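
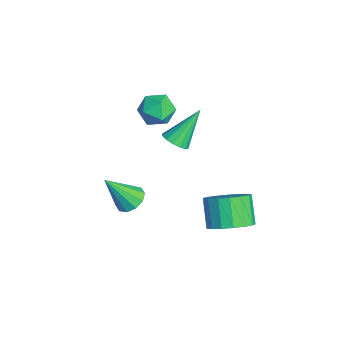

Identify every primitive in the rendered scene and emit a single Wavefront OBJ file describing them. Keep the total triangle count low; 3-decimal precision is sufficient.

v -1.901 -0.062 1.232
v -1.109 0.072 1.751
v -1.771 -1.592 1.429
v -0.979 -1.458 1.948
v -1.829 -1.187 2.293
v -1.91 -0.241 2.172
v -0.97 -1.279 1.008
v -1.051 -0.333 0.887
v -0.534 -0.68 1.613
v -1.064 -0.623 2.407
v -1.816 -0.897 0.773
v -2.346 -0.84 1.567
v -2.74 0.333 -2.032
v -2.343 0.871 -2.325
v -3.28 1.627 -0.388
v -2.689 0.914 -2.472
v -3.048 0.801 -2.501
v -3.325 0.562 -2.404
v -3.445 0.263 -2.208
v -3.377 -0.018 -1.964
v -3.137 -0.205 -1.739
v -2.792 -0.247 -1.592
v -2.432 -0.134 -1.563
v -2.156 0.104 -1.66
v -2.035 0.404 -1.856
v -2.104 0.685 -2.1
v 2.626 1.8 -3.57
v 3.4 2.253 -2.933
v 2.388 2.292 -1.733
v 1.614 1.84 -2.37
v 3.158 2.667 -3.15
v 2.146 2.706 -1.95
v 2.794 2.882 -3.464
v 1.782 2.921 -2.264
v 2.391 2.85 -3.802
v 1.38 2.889 -2.602
v 2.043 2.577 -4.087
v 1.031 2.616 -2.886
v 1.827 2.126 -4.253
v 0.816 2.166 -3.053
v 1.795 1.601 -4.263
v 0.784 1.64 -3.063
v 1.953 1.121 -4.115
v 0.942 1.16 -2.914
v 2.265 0.797 -3.841
v 1.254 0.836 -2.641
v 2.66 0.703 -3.506
v 1.648 0.742 -2.305
v 3.047 0.86 -3.185
v 2.035 0.899 -1.985
v 3.337 1.233 -2.952
v 2.326 1.272 -1.752
v 3.464 1.735 -2.861
v 2.453 1.774 -1.661
v -1.316 -2.047 -4.656
v -0.585 -2.321 -4.874
v -1.244 -3.233 -2.924
v -0.519 -1.911 -4.595
v -0.758 -1.552 -4.34
v -1.209 -1.383 -4.205
v -1.701 -1.467 -4.243
v -2.046 -1.773 -4.438
v -2.112 -2.184 -4.717
v -1.873 -2.542 -4.972
v -1.422 -2.712 -5.107
v -0.93 -2.627 -5.069
f 1 12 6
f 1 6 2
f 1 2 8
f 1 8 11
f 1 11 12
f 2 6 10
f 6 12 5
f 12 11 3
f 11 8 7
f 8 2 9
f 4 10 5
f 4 5 3
f 4 3 7
f 4 7 9
f 4 9 10
f 5 10 6
f 3 5 12
f 7 3 11
f 9 7 8
f 10 9 2
f 14 13 16
f 14 16 15
f 16 13 17
f 16 17 15
f 17 13 18
f 17 18 15
f 18 13 19
f 18 19 15
f 19 13 20
f 19 20 15
f 20 13 21
f 20 21 15
f 21 13 22
f 21 22 15
f 22 13 23
f 22 23 15
f 23 13 24
f 23 24 15
f 24 13 25
f 24 25 15
f 25 13 26
f 25 26 15
f 26 13 14
f 26 14 15
f 28 27 31
f 28 31 29
f 29 31 32
f 29 32 30
f 31 27 33
f 31 33 32
f 32 33 34
f 32 34 30
f 33 27 35
f 33 35 34
f 34 35 36
f 34 36 30
f 35 27 37
f 35 37 36
f 36 37 38
f 36 38 30
f 37 27 39
f 37 39 38
f 38 39 40
f 38 40 30
f 39 27 41
f 39 41 40
f 40 41 42
f 40 42 30
f 41 27 43
f 41 43 42
f 42 43 44
f 42 44 30
f 43 27 45
f 43 45 44
f 44 45 46
f 44 46 30
f 45 27 47
f 45 47 46
f 46 47 48
f 46 48 30
f 47 27 49
f 47 49 48
f 48 49 50
f 48 50 30
f 49 27 51
f 49 51 50
f 50 51 52
f 50 52 30
f 51 27 53
f 51 53 52
f 52 53 54
f 52 54 30
f 53 27 28
f 53 28 54
f 54 28 29
f 54 29 30
f 56 55 58
f 56 58 57
f 58 55 59
f 58 59 57
f 59 55 60
f 59 60 57
f 60 55 61
f 60 61 57
f 61 55 62
f 61 62 57
f 62 55 63
f 62 63 57
f 63 55 64
f 63 64 57
f 64 55 65
f 64 65 57
f 65 55 66
f 65 66 57
f 66 55 56
f 66 56 57



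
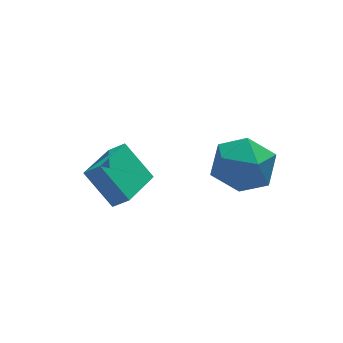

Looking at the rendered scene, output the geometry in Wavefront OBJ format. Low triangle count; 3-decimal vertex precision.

v 0.916 -1.72 -1.303
v 1.847 -2.352 -1.33
v 0.313 -2.668 0.13
v 1.244 -3.3 0.103
v 1.308 -2.218 0.404
v 1.68 -1.632 -0.481
v 0.48 -3.388 -0.719
v 0.852 -2.802 -1.604
v 1.577 -3.383 -0.969
v 2.088 -2.66 -0.275
v 0.072 -2.36 -0.925
v 0.583 -1.637 -0.231
v -3.134 0.496 -2.507
v -2.688 0.131 -1.953
v -1.968 1.6 -2.721
v -1.521 1.235 -2.166
v -2.479 -0.415 -3.634
v -2.032 -0.78 -3.079
v -1.312 0.689 -3.847
v -0.866 0.324 -3.293
f 1 12 6
f 1 6 2
f 1 2 8
f 1 8 11
f 1 11 12
f 2 6 10
f 6 12 5
f 12 11 3
f 11 8 7
f 8 2 9
f 4 10 5
f 4 5 3
f 4 3 7
f 4 7 9
f 4 9 10
f 5 10 6
f 3 5 12
f 7 3 11
f 9 7 8
f 10 9 2
f 14 16 13
f 17 14 13
f 13 16 15
f 15 17 13
f 14 20 16
f 18 14 17
f 18 20 14
f 16 20 15
f 19 17 15
f 15 20 19
f 19 18 17
f 20 18 19



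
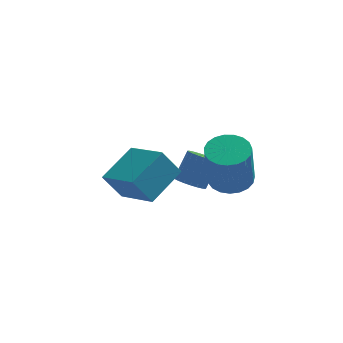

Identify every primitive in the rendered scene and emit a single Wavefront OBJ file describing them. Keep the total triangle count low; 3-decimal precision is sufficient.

v 1.564 3.009 -0.753
v 1.951 3.407 -1.163
v 2.524 4.049 0.004
v 2.136 3.651 0.413
v 1.714 3.565 -1.133
v 2.286 4.207 0.034
v 1.45 3.627 -1.038
v 2.023 4.269 0.129
v 1.206 3.582 -0.894
v 1.779 4.225 0.273
v 1.024 3.438 -0.725
v 1.597 4.08 0.442
v 0.935 3.22 -0.561
v 1.508 3.862 0.606
v 0.955 2.965 -0.431
v 1.528 3.607 0.736
v 1.08 2.718 -0.356
v 1.653 3.36 0.811
v 1.289 2.521 -0.35
v 1.862 3.163 0.817
v 1.545 2.408 -0.414
v 2.118 3.051 0.753
v 1.804 2.4 -0.536
v 2.377 3.042 0.631
v 2.022 2.496 -0.696
v 2.595 3.139 0.471
v 2.161 2.682 -0.866
v 2.733 3.324 0.301
v 2.196 2.923 -1.017
v 2.768 3.566 0.15
v 2.122 3.18 -1.122
v 2.694 3.822 0.045
v -0.065 -0.36 0.781
v -0.804 -0.351 1.923
v -1.203 1.105 0.033
v -1.942 1.114 1.175
v 1.102 0.926 1.525
v 0.363 0.935 2.667
v -0.036 2.391 0.777
v -0.775 2.4 1.919
v 2.859 -0.765 2.351
v 3.443 -1.425 2.222
v 3.264 -1.975 4.219
v 2.681 -1.315 4.349
v 3.664 -1.144 2.319
v 3.485 -1.695 4.316
v 3.746 -0.798 2.421
v 3.567 -1.349 4.419
v 3.675 -0.447 2.512
v 3.496 -0.997 4.51
v 3.463 -0.15 2.574
v 3.284 -0.7 4.572
v 3.146 0.04 2.599
v 2.967 -0.51 4.596
v 2.78 0.092 2.58
v 2.601 -0.459 4.578
v 2.428 -0.005 2.522
v 2.249 -0.556 4.519
v 2.15 -0.234 2.434
v 1.971 -0.784 4.432
v 1.995 -0.554 2.332
v 1.816 -1.104 4.33
v 1.989 -0.91 2.233
v 1.81 -1.461 4.231
v 2.134 -1.242 2.155
v 1.955 -1.792 4.153
v 2.404 -1.491 2.11
v 2.225 -2.041 4.108
v 2.753 -1.614 2.108
v 2.574 -2.165 4.106
v 3.12 -1.591 2.147
v 2.942 -2.141 4.145
f 2 1 5
f 2 5 3
f 3 5 6
f 3 6 4
f 5 1 7
f 5 7 6
f 6 7 8
f 6 8 4
f 7 1 9
f 7 9 8
f 8 9 10
f 8 10 4
f 9 1 11
f 9 11 10
f 10 11 12
f 10 12 4
f 11 1 13
f 11 13 12
f 12 13 14
f 12 14 4
f 13 1 15
f 13 15 14
f 14 15 16
f 14 16 4
f 15 1 17
f 15 17 16
f 16 17 18
f 16 18 4
f 17 1 19
f 17 19 18
f 18 19 20
f 18 20 4
f 19 1 21
f 19 21 20
f 20 21 22
f 20 22 4
f 21 1 23
f 21 23 22
f 22 23 24
f 22 24 4
f 23 1 25
f 23 25 24
f 24 25 26
f 24 26 4
f 25 1 27
f 25 27 26
f 26 27 28
f 26 28 4
f 27 1 29
f 27 29 28
f 28 29 30
f 28 30 4
f 29 1 31
f 29 31 30
f 30 31 32
f 30 32 4
f 31 1 2
f 31 2 32
f 32 2 3
f 32 3 4
f 34 36 33
f 37 34 33
f 33 36 35
f 35 37 33
f 34 40 36
f 38 34 37
f 38 40 34
f 36 40 35
f 39 37 35
f 35 40 39
f 39 38 37
f 40 38 39
f 42 41 45
f 42 45 43
f 43 45 46
f 43 46 44
f 45 41 47
f 45 47 46
f 46 47 48
f 46 48 44
f 47 41 49
f 47 49 48
f 48 49 50
f 48 50 44
f 49 41 51
f 49 51 50
f 50 51 52
f 50 52 44
f 51 41 53
f 51 53 52
f 52 53 54
f 52 54 44
f 53 41 55
f 53 55 54
f 54 55 56
f 54 56 44
f 55 41 57
f 55 57 56
f 56 57 58
f 56 58 44
f 57 41 59
f 57 59 58
f 58 59 60
f 58 60 44
f 59 41 61
f 59 61 60
f 60 61 62
f 60 62 44
f 61 41 63
f 61 63 62
f 62 63 64
f 62 64 44
f 63 41 65
f 63 65 64
f 64 65 66
f 64 66 44
f 65 41 67
f 65 67 66
f 66 67 68
f 66 68 44
f 67 41 69
f 67 69 68
f 68 69 70
f 68 70 44
f 69 41 71
f 69 71 70
f 70 71 72
f 70 72 44
f 71 41 42
f 71 42 72
f 72 42 43
f 72 43 44



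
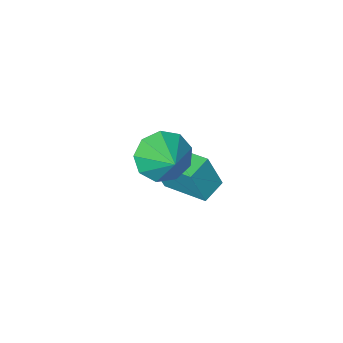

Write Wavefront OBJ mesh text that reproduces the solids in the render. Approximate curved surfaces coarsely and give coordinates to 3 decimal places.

v -1.966 -4.054 -3.598
v -1.455 -4.297 -2.016
v -2.626 -2.126 -3.089
v -2.115 -2.369 -1.507
v -0.985 -3.651 -3.853
v -0.474 -3.894 -2.271
v -1.645 -1.723 -3.344
v -1.134 -1.966 -1.762
v 0.571 -0.982 1.365
v 1.585 -0.929 0.969
v 0.849 0.342 2.255
v 1.121 -0.539 0.534
v 0.399 -0.358 0.489
v -0.242 -0.468 0.853
v -0.503 -0.819 1.457
v -0.261 -1.247 2.018
v 0.37 -1.551 2.273
v 1.096 -1.589 2.104
v 1.575 -1.343 1.589
f 2 4 1
f 5 2 1
f 1 4 3
f 3 5 1
f 2 8 4
f 6 2 5
f 6 8 2
f 4 8 3
f 7 5 3
f 3 8 7
f 7 6 5
f 8 6 7
f 10 9 12
f 10 12 11
f 12 9 13
f 12 13 11
f 13 9 14
f 13 14 11
f 14 9 15
f 14 15 11
f 15 9 16
f 15 16 11
f 16 9 17
f 16 17 11
f 17 9 18
f 17 18 11
f 18 9 19
f 18 19 11
f 19 9 10
f 19 10 11



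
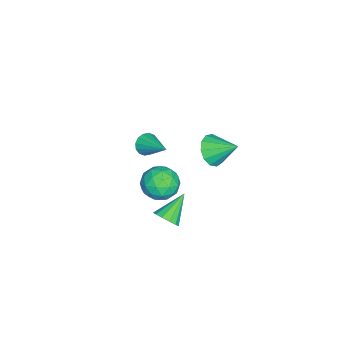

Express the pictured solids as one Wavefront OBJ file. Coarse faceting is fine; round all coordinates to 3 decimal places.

v 2.246 0.474 -3.998
v 2.691 0.395 -3.387
v 0.934 1.086 -2.962
v 2.759 0.791 -3.536
v 2.664 1.086 -3.831
v 2.436 1.187 -4.179
v 2.147 1.062 -4.47
v 1.89 0.749 -4.611
v 1.746 0.35 -4.557
v 1.761 -0.011 -4.326
v 1.929 -0.217 -3.991
v 2.198 -0.204 -3.658
v 2.482 0.024 -3.433
v -3.836 -2.248 -4.33
v -3.368 -2.239 -4.877
v -2.784 -0.872 -3.41
v -3.625 -1.984 -4.965
v -3.938 -1.799 -4.883
v -4.224 -1.735 -4.653
v -4.406 -1.807 -4.336
v -4.435 -1.998 -4.017
v -4.303 -2.256 -3.782
v -4.047 -2.511 -3.694
v -3.733 -2.696 -3.776
v -3.448 -2.761 -4.006
v -3.266 -2.688 -4.323
v -3.237 -2.497 -4.642
v 2.137 0.609 -0.047
v 2.798 1.273 0.431
v 3.442 -0.413 -0.431
v 4.103 0.251 0.047
v 3.413 -0.303 0.615
v 2.606 0.329 0.852
v 3.634 0.531 -0.852
v 2.827 1.163 -0.615
v 3.723 1.225 -0.067
v 3.586 0.71 0.839
v 2.654 0.15 -0.839
v 2.517 -0.365 0.067
v 2.353 1.031 0.226
v 3.887 -0.171 -0.226
v 3.481 -0.496 0.108
v 3.87 -0.106 0.389
v 2.24 0.476 0.473
v 2.629 0.866 0.754
v 2.99 -0.06 0.862
v 3.611 -0.006 -0.754
v 4 0.384 -0.473
v 2.37 0.966 -0.389
v 2.759 1.356 -0.108
v 3.25 0.92 -0.862
v 3.285 1.393 0.214
v 4.052 0.792 -0.012
v 3.776 0.956 -0.54
v 3.303 1.328 -0.401
v 3.205 1.09 0.746
v 3.972 0.489 0.521
v 3.566 0.164 0.855
v 3.092 0.535 0.994
v 3.748 1.062 0.454
v 2.268 0.371 -0.521
v 3.035 -0.23 -0.746
v 3.148 0.325 -0.994
v 2.674 0.696 -0.855
v 2.188 0.068 0.012
v 2.955 -0.533 -0.214
v 2.937 -0.468 0.401
v 2.464 -0.096 0.54
v 2.492 -0.202 -0.454
v -0.753 2.123 -0.672
v 0.163 2.203 -1.009
v -0.547 3.477 0.212
v -0.157 2.482 -1.362
v -0.667 2.648 -1.495
v -1.204 2.646 -1.368
v -1.598 2.479 -1.019
v -1.724 2.199 -0.56
v -1.542 1.894 -0.137
v -1.11 1.663 0.116
v -0.564 1.577 0.119
v -0.079 1.665 -0.129
v 0.193 1.898 -0.549
f 2 1 4
f 2 4 3
f 4 1 5
f 4 5 3
f 5 1 6
f 5 6 3
f 6 1 7
f 6 7 3
f 7 1 8
f 7 8 3
f 8 1 9
f 8 9 3
f 9 1 10
f 9 10 3
f 10 1 11
f 10 11 3
f 11 1 12
f 11 12 3
f 12 1 13
f 12 13 3
f 13 1 2
f 13 2 3
f 15 14 17
f 15 17 16
f 17 14 18
f 17 18 16
f 18 14 19
f 18 19 16
f 19 14 20
f 19 20 16
f 20 14 21
f 20 21 16
f 21 14 22
f 21 22 16
f 22 14 23
f 22 23 16
f 23 14 24
f 23 24 16
f 24 14 25
f 24 25 16
f 25 14 26
f 25 26 16
f 26 14 27
f 26 27 16
f 27 14 15
f 27 15 16
f 28 65 44
f 65 39 68
f 44 68 33
f 65 68 44
f 28 44 40
f 44 33 45
f 40 45 29
f 44 45 40
f 28 40 49
f 40 29 50
f 49 50 35
f 40 50 49
f 28 49 61
f 49 35 64
f 61 64 38
f 49 64 61
f 28 61 65
f 61 38 69
f 65 69 39
f 61 69 65
f 29 45 56
f 45 33 59
f 56 59 37
f 45 59 56
f 33 68 46
f 68 39 67
f 46 67 32
f 68 67 46
f 39 69 66
f 69 38 62
f 66 62 30
f 69 62 66
f 38 64 63
f 64 35 51
f 63 51 34
f 64 51 63
f 35 50 55
f 50 29 52
f 55 52 36
f 50 52 55
f 31 57 43
f 57 37 58
f 43 58 32
f 57 58 43
f 31 43 41
f 43 32 42
f 41 42 30
f 43 42 41
f 31 41 48
f 41 30 47
f 48 47 34
f 41 47 48
f 31 48 53
f 48 34 54
f 53 54 36
f 48 54 53
f 31 53 57
f 53 36 60
f 57 60 37
f 53 60 57
f 32 58 46
f 58 37 59
f 46 59 33
f 58 59 46
f 30 42 66
f 42 32 67
f 66 67 39
f 42 67 66
f 34 47 63
f 47 30 62
f 63 62 38
f 47 62 63
f 36 54 55
f 54 34 51
f 55 51 35
f 54 51 55
f 37 60 56
f 60 36 52
f 56 52 29
f 60 52 56
f 71 70 73
f 71 73 72
f 73 70 74
f 73 74 72
f 74 70 75
f 74 75 72
f 75 70 76
f 75 76 72
f 76 70 77
f 76 77 72
f 77 70 78
f 77 78 72
f 78 70 79
f 78 79 72
f 79 70 80
f 79 80 72
f 80 70 81
f 80 81 72
f 81 70 82
f 81 82 72
f 82 70 71
f 82 71 72



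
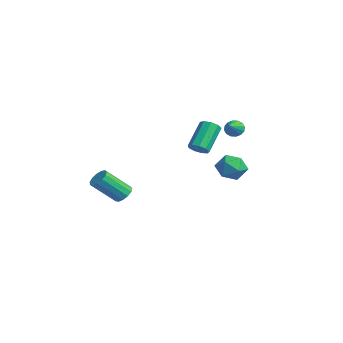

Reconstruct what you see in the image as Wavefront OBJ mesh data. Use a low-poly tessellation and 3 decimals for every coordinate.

v 0.515 -2.965 -4.255
v 1.044 -2.7 -3.919
v 0.873 -4.151 -2.509
v 0.345 -4.415 -2.845
v 0.731 -2.529 -3.78
v 0.56 -3.979 -2.37
v 0.349 -2.495 -3.792
v 0.179 -3.945 -2.382
v 0.021 -2.611 -3.951
v -0.15 -4.061 -2.541
v -0.151 -2.839 -4.207
v -0.322 -4.289 -2.796
v -0.111 -3.107 -4.477
v -0.282 -4.558 -3.067
v 0.128 -3.33 -4.678
v -0.043 -4.78 -3.268
v 0.49 -3.437 -4.744
v 0.319 -4.887 -3.334
v 0.86 -3.394 -4.655
v 0.689 -4.844 -3.245
v 1.121 -3.215 -4.439
v 0.95 -4.665 -3.029
v 1.189 -2.956 -4.164
v 1.018 -4.406 -2.754
v 3.23 2.974 -1.399
v 4.087 3.118 -1.892
v 3.353 1.382 -1.648
v 4.21 1.526 -2.141
v 4.169 1.682 -1.155
v 4.092 2.666 -1.001
v 3.348 1.834 -2.539
v 3.271 2.818 -2.385
v 4.159 2.413 -2.596
v 4.667 2.319 -1.741
v 2.773 2.181 -1.799
v 3.281 2.087 -0.944
v -0.077 4.022 -0.178
v 0.35 4.256 -0.561
v 0.837 3.298 0.398
v 0.348 4.454 -0.309
v 0.231 4.536 -0.021
v 0.033 4.48 0.225
v -0.196 4.302 0.362
v -0.392 4.048 0.355
v -0.504 3.787 0.206
v -0.502 3.589 -0.047
v -0.385 3.507 -0.335
v -0.187 3.563 -0.58
v 0.042 3.741 -0.718
v 0.238 3.995 -0.711
v -0.258 1.873 -1.608
v 0.345 2.097 -1.42
v -0.519 3.191 0.055
v -1.122 2.967 -0.132
v 0.165 2.377 -1.734
v -0.7 3.471 -0.259
v -0.213 2.422 -1.989
v -1.078 3.516 -0.514
v -0.612 2.21 -2.065
v -1.477 3.304 -0.59
v -0.845 1.84 -1.928
v -1.71 2.934 -0.452
v -0.803 1.486 -1.64
v -1.668 2.58 -0.165
v -0.506 1.312 -1.338
v -1.371 2.406 0.138
v -0.093 1.401 -1.161
v -0.957 2.495 0.314
v 0.244 1.711 -1.194
v -0.621 2.805 0.282
f 2 1 5
f 2 5 3
f 3 5 6
f 3 6 4
f 5 1 7
f 5 7 6
f 6 7 8
f 6 8 4
f 7 1 9
f 7 9 8
f 8 9 10
f 8 10 4
f 9 1 11
f 9 11 10
f 10 11 12
f 10 12 4
f 11 1 13
f 11 13 12
f 12 13 14
f 12 14 4
f 13 1 15
f 13 15 14
f 14 15 16
f 14 16 4
f 15 1 17
f 15 17 16
f 16 17 18
f 16 18 4
f 17 1 19
f 17 19 18
f 18 19 20
f 18 20 4
f 19 1 21
f 19 21 20
f 20 21 22
f 20 22 4
f 21 1 23
f 21 23 22
f 22 23 24
f 22 24 4
f 23 1 2
f 23 2 24
f 24 2 3
f 24 3 4
f 25 36 30
f 25 30 26
f 25 26 32
f 25 32 35
f 25 35 36
f 26 30 34
f 30 36 29
f 36 35 27
f 35 32 31
f 32 26 33
f 28 34 29
f 28 29 27
f 28 27 31
f 28 31 33
f 28 33 34
f 29 34 30
f 27 29 36
f 31 27 35
f 33 31 32
f 34 33 26
f 38 37 40
f 38 40 39
f 40 37 41
f 40 41 39
f 41 37 42
f 41 42 39
f 42 37 43
f 42 43 39
f 43 37 44
f 43 44 39
f 44 37 45
f 44 45 39
f 45 37 46
f 45 46 39
f 46 37 47
f 46 47 39
f 47 37 48
f 47 48 39
f 48 37 49
f 48 49 39
f 49 37 50
f 49 50 39
f 50 37 38
f 50 38 39
f 52 51 55
f 52 55 53
f 53 55 56
f 53 56 54
f 55 51 57
f 55 57 56
f 56 57 58
f 56 58 54
f 57 51 59
f 57 59 58
f 58 59 60
f 58 60 54
f 59 51 61
f 59 61 60
f 60 61 62
f 60 62 54
f 61 51 63
f 61 63 62
f 62 63 64
f 62 64 54
f 63 51 65
f 63 65 64
f 64 65 66
f 64 66 54
f 65 51 67
f 65 67 66
f 66 67 68
f 66 68 54
f 67 51 69
f 67 69 68
f 68 69 70
f 68 70 54
f 69 51 52
f 69 52 70
f 70 52 53
f 70 53 54



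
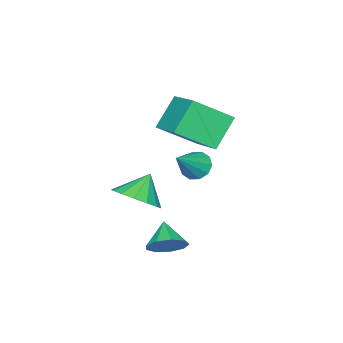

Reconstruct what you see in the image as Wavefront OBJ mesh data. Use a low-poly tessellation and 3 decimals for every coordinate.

v -0.273 -2.337 0.002
v -1.37 -2.255 1.272
v -1.402 -1.176 -1.048
v -2.499 -1.094 0.222
v 0.699 -0.726 0.738
v -0.398 -0.644 2.008
v -0.43 0.435 -0.312
v -1.527 0.517 0.958
v 0.904 0.472 -0.555
v 1.336 0.504 -1.079
v 2.156 0.468 0.475
v 1.242 0.897 -0.964
v 1.019 1.127 -0.692
v 0.753 1.108 -0.368
v 0.544 0.845 -0.115
v 0.473 0.44 -0.03
v 0.567 0.046 -0.145
v 0.789 -0.184 -0.417
v 1.056 -0.165 -0.741
v 1.265 0.098 -0.994
v 3.109 0.787 -3.723
v 3.381 1.194 -3.053
v 2.411 0.093 -3.017
v 2.918 1.449 -3.26
v 2.544 1.394 -3.684
v 2.434 1.055 -4.126
v 2.64 0.59 -4.379
v 3.065 0.217 -4.325
v 3.51 0.111 -3.99
v 3.768 0.321 -3.529
v 3.717 0.748 -3.159
v 1.775 -1.723 -2.814
v 2.583 -1.781 -2.131
v 0.925 -1.677 -1.806
v 2.509 -1.244 -2.217
v 2.238 -0.836 -2.464
v 1.843 -0.665 -2.805
v 1.43 -0.778 -3.148
v 1.109 -1.143 -3.402
v 0.967 -1.664 -3.498
v 1.041 -2.201 -3.411
v 1.312 -2.61 -3.165
v 1.707 -2.78 -2.824
v 2.12 -2.668 -2.481
v 2.441 -2.302 -2.227
f 2 4 1
f 5 2 1
f 1 4 3
f 3 5 1
f 2 8 4
f 6 2 5
f 6 8 2
f 4 8 3
f 7 5 3
f 3 8 7
f 7 6 5
f 8 6 7
f 10 9 12
f 10 12 11
f 12 9 13
f 12 13 11
f 13 9 14
f 13 14 11
f 14 9 15
f 14 15 11
f 15 9 16
f 15 16 11
f 16 9 17
f 16 17 11
f 17 9 18
f 17 18 11
f 18 9 19
f 18 19 11
f 19 9 20
f 19 20 11
f 20 9 10
f 20 10 11
f 22 21 24
f 22 24 23
f 24 21 25
f 24 25 23
f 25 21 26
f 25 26 23
f 26 21 27
f 26 27 23
f 27 21 28
f 27 28 23
f 28 21 29
f 28 29 23
f 29 21 30
f 29 30 23
f 30 21 31
f 30 31 23
f 31 21 22
f 31 22 23
f 33 32 35
f 33 35 34
f 35 32 36
f 35 36 34
f 36 32 37
f 36 37 34
f 37 32 38
f 37 38 34
f 38 32 39
f 38 39 34
f 39 32 40
f 39 40 34
f 40 32 41
f 40 41 34
f 41 32 42
f 41 42 34
f 42 32 43
f 42 43 34
f 43 32 44
f 43 44 34
f 44 32 45
f 44 45 34
f 45 32 33
f 45 33 34



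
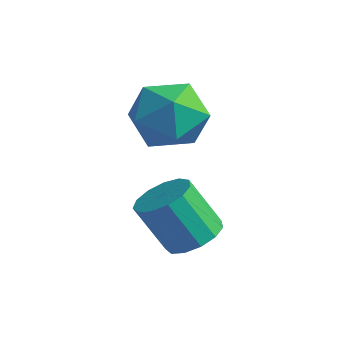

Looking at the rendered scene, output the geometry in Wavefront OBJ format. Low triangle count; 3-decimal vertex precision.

v -0.357 -0.302 -4.58
v 0.398 -0.328 -4.213
v -0.308 -0.784 -2.793
v -1.063 -0.758 -3.16
v 0.235 0.113 -4.153
v -0.47 -0.343 -2.732
v -0.116 0.421 -4.228
v -0.821 -0.035 -2.808
v -0.543 0.5 -4.415
v -1.249 0.044 -2.995
v -0.912 0.325 -4.654
v -1.617 -0.131 -3.234
v -1.104 -0.05 -4.87
v -1.81 -0.506 -3.45
v -1.06 -0.505 -4.994
v -1.765 -0.961 -3.574
v -0.792 -0.895 -4.986
v -1.497 -1.351 -3.566
v -0.386 -1.097 -4.85
v -1.092 -1.553 -3.43
v 0.029 -1.047 -4.628
v -0.677 -1.503 -3.207
v 0.321 -0.76 -4.39
v -0.385 -1.216 -2.97
v -3.542 1.677 -1.4
v -2.539 1.717 -0.708
v -2.681 0.343 -2.572
v -1.678 0.383 -1.88
v -2.704 -0.109 -1.44
v -3.236 0.716 -0.715
v -1.984 1.344 -2.565
v -2.516 2.169 -1.84
v -1.576 1.511 -1.427
v -2.021 0.613 -0.732
v -3.199 1.447 -2.548
v -3.644 0.549 -1.853
f 2 1 5
f 2 5 3
f 3 5 6
f 3 6 4
f 5 1 7
f 5 7 6
f 6 7 8
f 6 8 4
f 7 1 9
f 7 9 8
f 8 9 10
f 8 10 4
f 9 1 11
f 9 11 10
f 10 11 12
f 10 12 4
f 11 1 13
f 11 13 12
f 12 13 14
f 12 14 4
f 13 1 15
f 13 15 14
f 14 15 16
f 14 16 4
f 15 1 17
f 15 17 16
f 16 17 18
f 16 18 4
f 17 1 19
f 17 19 18
f 18 19 20
f 18 20 4
f 19 1 21
f 19 21 20
f 20 21 22
f 20 22 4
f 21 1 23
f 21 23 22
f 22 23 24
f 22 24 4
f 23 1 2
f 23 2 24
f 24 2 3
f 24 3 4
f 25 36 30
f 25 30 26
f 25 26 32
f 25 32 35
f 25 35 36
f 26 30 34
f 30 36 29
f 36 35 27
f 35 32 31
f 32 26 33
f 28 34 29
f 28 29 27
f 28 27 31
f 28 31 33
f 28 33 34
f 29 34 30
f 27 29 36
f 31 27 35
f 33 31 32
f 34 33 26



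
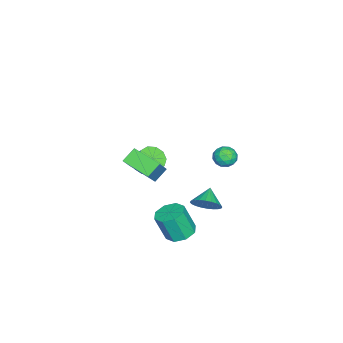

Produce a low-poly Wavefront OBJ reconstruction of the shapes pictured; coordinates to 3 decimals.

v 1.879 -2.17 2.654
v 3.26 -2.094 4.153
v 2.366 -0.586 2.125
v 3.747 -0.51 3.624
v 2.573 -2.59 2.036
v 3.954 -2.514 3.535
v 3.06 -1.006 1.507
v 4.441 -0.93 3.006
v -4.057 -4.045 -3.051
v -3.253 -4.424 -3.106
v -2.92 -3.833 -2.304
v -3.723 -3.455 -2.249
v -3.255 -3.981 -3.432
v -2.922 -3.39 -2.63
v -3.563 -3.562 -3.612
v -3.23 -2.971 -2.811
v -4.06 -3.328 -3.578
v -3.727 -2.738 -2.776
v -4.555 -3.368 -3.343
v -4.222 -2.778 -2.541
v -4.86 -3.667 -2.996
v -4.527 -3.076 -2.194
v -4.858 -4.11 -2.67
v -4.525 -3.519 -1.868
v -4.55 -4.529 -2.489
v -4.217 -3.938 -1.688
v -4.053 -4.762 -2.524
v -3.72 -4.172 -1.722
v -3.558 -4.722 -2.759
v -3.225 -4.132 -1.957
v 0.6 1.115 -1.859
v 1.02 1.546 -1.177
v -0.4 1.045 -1.201
v 0.882 1.819 -1.357
v 0.701 1.985 -1.614
v 0.505 2.018 -1.909
v 0.324 1.914 -2.195
v 0.184 1.688 -2.431
v 0.108 1.374 -2.579
v 0.107 1.022 -2.618
v 0.181 0.683 -2.542
v 0.319 0.41 -2.361
v 0.499 0.244 -2.104
v 0.695 0.211 -1.81
v 0.877 0.315 -1.523
v 1.016 0.541 -1.288
v 1.092 0.855 -1.139
v 1.094 1.208 -1.1
v 2.109 0.14 -3.291
v 2.841 0.679 -3.153
v 2.983 0.06 -1.49
v 2.251 -0.48 -1.629
v 2.236 0.997 -2.983
v 2.379 0.377 -1.32
v 1.557 0.813 -2.993
v 1.699 0.193 -1.331
v 1.201 0.234 -3.178
v 1.343 -0.386 -1.516
v 1.377 -0.4 -3.43
v 1.519 -1.019 -1.767
v 1.981 -0.717 -3.6
v 2.124 -1.337 -1.937
v 2.661 -0.533 -3.589
v 2.803 -1.153 -1.927
v 3.017 0.046 -3.404
v 3.159 -0.574 -1.742
v 1.349 2.782 3.437
v 1.75 2.659 2.845
v 0.57 1.981 3.075
v 0.971 1.858 2.483
v 1.215 1.655 3.135
v 1.697 2.15 3.359
v 0.623 2.49 2.561
v 1.105 2.985 2.785
v 1.301 2.479 2.304
v 1.667 1.963 2.658
v 0.653 2.677 3.262
v 1.019 2.161 3.616
v 1.618 2.79 3.172
v 0.702 1.85 2.748
v 0.846 1.73 3.131
v 1.081 1.658 2.783
v 1.587 2.491 3.474
v 1.822 2.419 3.126
v 1.508 1.829 3.297
v 0.498 2.221 2.794
v 0.733 2.149 2.446
v 1.239 2.982 3.137
v 1.474 2.91 2.789
v 0.812 2.811 2.623
v 1.59 2.613 2.506
v 1.132 2.142 2.294
v 0.927 2.514 2.34
v 1.21 2.804 2.471
v 1.805 2.309 2.715
v 1.347 1.839 2.502
v 1.491 1.719 2.886
v 1.774 2.01 3.017
v 1.541 2.203 2.397
v 0.973 2.801 3.418
v 0.515 2.331 3.205
v 0.546 2.63 2.903
v 0.829 2.921 3.034
v 1.188 2.498 3.626
v 0.73 2.027 3.414
v 1.11 1.836 3.449
v 1.393 2.126 3.58
v 0.779 2.437 3.523
f 2 4 1
f 5 2 1
f 1 4 3
f 3 5 1
f 2 8 4
f 6 2 5
f 6 8 2
f 4 8 3
f 7 5 3
f 3 8 7
f 7 6 5
f 8 6 7
f 10 9 13
f 10 13 11
f 11 13 14
f 11 14 12
f 13 9 15
f 13 15 14
f 14 15 16
f 14 16 12
f 15 9 17
f 15 17 16
f 16 17 18
f 16 18 12
f 17 9 19
f 17 19 18
f 18 19 20
f 18 20 12
f 19 9 21
f 19 21 20
f 20 21 22
f 20 22 12
f 21 9 23
f 21 23 22
f 22 23 24
f 22 24 12
f 23 9 25
f 23 25 24
f 24 25 26
f 24 26 12
f 25 9 27
f 25 27 26
f 26 27 28
f 26 28 12
f 27 9 29
f 27 29 28
f 28 29 30
f 28 30 12
f 29 9 10
f 29 10 30
f 30 10 11
f 30 11 12
f 32 31 34
f 32 34 33
f 34 31 35
f 34 35 33
f 35 31 36
f 35 36 33
f 36 31 37
f 36 37 33
f 37 31 38
f 37 38 33
f 38 31 39
f 38 39 33
f 39 31 40
f 39 40 33
f 40 31 41
f 40 41 33
f 41 31 42
f 41 42 33
f 42 31 43
f 42 43 33
f 43 31 44
f 43 44 33
f 44 31 45
f 44 45 33
f 45 31 46
f 45 46 33
f 46 31 47
f 46 47 33
f 47 31 48
f 47 48 33
f 48 31 32
f 48 32 33
f 50 49 53
f 50 53 51
f 51 53 54
f 51 54 52
f 53 49 55
f 53 55 54
f 54 55 56
f 54 56 52
f 55 49 57
f 55 57 56
f 56 57 58
f 56 58 52
f 57 49 59
f 57 59 58
f 58 59 60
f 58 60 52
f 59 49 61
f 59 61 60
f 60 61 62
f 60 62 52
f 61 49 63
f 61 63 62
f 62 63 64
f 62 64 52
f 63 49 65
f 63 65 64
f 64 65 66
f 64 66 52
f 65 49 50
f 65 50 66
f 66 50 51
f 66 51 52
f 67 104 83
f 104 78 107
f 83 107 72
f 104 107 83
f 67 83 79
f 83 72 84
f 79 84 68
f 83 84 79
f 67 79 88
f 79 68 89
f 88 89 74
f 79 89 88
f 67 88 100
f 88 74 103
f 100 103 77
f 88 103 100
f 67 100 104
f 100 77 108
f 104 108 78
f 100 108 104
f 68 84 95
f 84 72 98
f 95 98 76
f 84 98 95
f 72 107 85
f 107 78 106
f 85 106 71
f 107 106 85
f 78 108 105
f 108 77 101
f 105 101 69
f 108 101 105
f 77 103 102
f 103 74 90
f 102 90 73
f 103 90 102
f 74 89 94
f 89 68 91
f 94 91 75
f 89 91 94
f 70 96 82
f 96 76 97
f 82 97 71
f 96 97 82
f 70 82 80
f 82 71 81
f 80 81 69
f 82 81 80
f 70 80 87
f 80 69 86
f 87 86 73
f 80 86 87
f 70 87 92
f 87 73 93
f 92 93 75
f 87 93 92
f 70 92 96
f 92 75 99
f 96 99 76
f 92 99 96
f 71 97 85
f 97 76 98
f 85 98 72
f 97 98 85
f 69 81 105
f 81 71 106
f 105 106 78
f 81 106 105
f 73 86 102
f 86 69 101
f 102 101 77
f 86 101 102
f 75 93 94
f 93 73 90
f 94 90 74
f 93 90 94
f 76 99 95
f 99 75 91
f 95 91 68
f 99 91 95



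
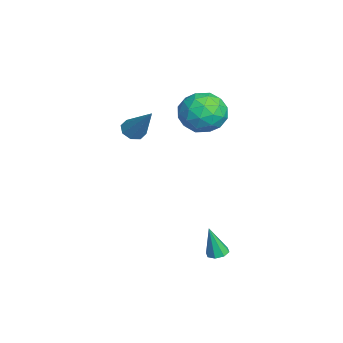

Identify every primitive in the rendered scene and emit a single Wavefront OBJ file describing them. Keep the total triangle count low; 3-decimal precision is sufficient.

v 3.62 1.463 -4.161
v 4.08 1.7 -4.108
v 3.64 1.077 -2.619
v 3.774 1.946 -4.042
v 3.378 1.909 -4.046
v 3.123 1.611 -4.118
v 3.16 1.227 -4.214
v 3.466 0.981 -4.28
v 3.863 1.018 -4.276
v 4.117 1.316 -4.204
v -2.51 -1.905 0.074
v -2.121 -1.605 -0.337
v -1.39 -1.115 1.706
v -2.505 -1.33 -0.207
v -2.891 -1.391 0.088
v -3.054 -1.753 0.375
v -2.898 -2.204 0.486
v -2.515 -2.479 0.356
v -2.128 -2.418 0.061
v -1.965 -2.056 -0.226
v -1.857 1.839 1.894
v -1.042 1.856 2.772
v -0.938 0.344 1.068
v -0.123 0.361 1.946
v -1.248 0.02 2.18
v -1.816 0.944 2.69
v -0.164 1.256 1.15
v -0.732 2.18 1.66
v 0.005 1.495 2.312
v -0.665 0.731 2.949
v -1.315 1.469 0.891
v -1.985 0.705 1.528
v -1.53 1.979 2.406
v -0.45 0.221 1.434
v -1.111 0.021 1.572
v -0.632 0.031 2.088
v -1.985 1.443 2.357
v -1.506 1.453 2.874
v -1.627 0.374 2.525
v -0.474 0.747 0.966
v 0.005 0.757 1.483
v -1.348 2.169 1.752
v -0.869 2.179 2.268
v -0.353 1.826 1.315
v -0.436 1.776 2.651
v 0.105 0.898 2.166
v 0.08 1.424 1.698
v -0.254 1.967 1.998
v -0.829 1.327 3.025
v -0.289 0.449 2.54
v -0.95 0.249 2.677
v -1.284 0.792 2.977
v -0.214 1.116 2.755
v -1.691 1.751 1.3
v -1.151 0.873 0.815
v -0.696 1.408 0.863
v -1.03 1.951 1.163
v -2.085 1.302 1.674
v -1.544 0.424 1.189
v -1.726 0.233 1.842
v -2.06 0.776 2.142
v -1.766 1.084 1.085
f 2 1 4
f 2 4 3
f 4 1 5
f 4 5 3
f 5 1 6
f 5 6 3
f 6 1 7
f 6 7 3
f 7 1 8
f 7 8 3
f 8 1 9
f 8 9 3
f 9 1 10
f 9 10 3
f 10 1 2
f 10 2 3
f 12 11 14
f 12 14 13
f 14 11 15
f 14 15 13
f 15 11 16
f 15 16 13
f 16 11 17
f 16 17 13
f 17 11 18
f 17 18 13
f 18 11 19
f 18 19 13
f 19 11 20
f 19 20 13
f 20 11 12
f 20 12 13
f 21 58 37
f 58 32 61
f 37 61 26
f 58 61 37
f 21 37 33
f 37 26 38
f 33 38 22
f 37 38 33
f 21 33 42
f 33 22 43
f 42 43 28
f 33 43 42
f 21 42 54
f 42 28 57
f 54 57 31
f 42 57 54
f 21 54 58
f 54 31 62
f 58 62 32
f 54 62 58
f 22 38 49
f 38 26 52
f 49 52 30
f 38 52 49
f 26 61 39
f 61 32 60
f 39 60 25
f 61 60 39
f 32 62 59
f 62 31 55
f 59 55 23
f 62 55 59
f 31 57 56
f 57 28 44
f 56 44 27
f 57 44 56
f 28 43 48
f 43 22 45
f 48 45 29
f 43 45 48
f 24 50 36
f 50 30 51
f 36 51 25
f 50 51 36
f 24 36 34
f 36 25 35
f 34 35 23
f 36 35 34
f 24 34 41
f 34 23 40
f 41 40 27
f 34 40 41
f 24 41 46
f 41 27 47
f 46 47 29
f 41 47 46
f 24 46 50
f 46 29 53
f 50 53 30
f 46 53 50
f 25 51 39
f 51 30 52
f 39 52 26
f 51 52 39
f 23 35 59
f 35 25 60
f 59 60 32
f 35 60 59
f 27 40 56
f 40 23 55
f 56 55 31
f 40 55 56
f 29 47 48
f 47 27 44
f 48 44 28
f 47 44 48
f 30 53 49
f 53 29 45
f 49 45 22
f 53 45 49



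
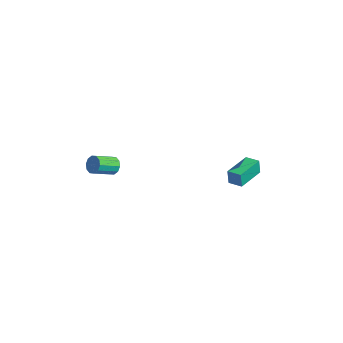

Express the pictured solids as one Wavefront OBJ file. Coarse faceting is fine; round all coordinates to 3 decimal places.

v 0.688 -3.27 3.191
v 0.989 -3.042 3.67
v 1.053 -4.302 4.228
v 0.752 -4.53 3.749
v 0.621 -3.027 3.746
v 0.685 -4.287 4.305
v 0.278 -3.105 3.61
v 0.341 -4.365 4.169
v 0.091 -3.245 3.314
v 0.155 -4.505 3.873
v 0.133 -3.395 2.971
v 0.197 -4.656 3.53
v 0.387 -3.498 2.712
v 0.451 -4.758 3.27
v 0.755 -3.513 2.635
v 0.819 -4.773 3.194
v 1.099 -3.435 2.771
v 1.162 -4.695 3.33
v 1.285 -3.295 3.067
v 1.349 -4.555 3.626
v 1.243 -3.144 3.41
v 1.307 -4.405 3.969
v 3.599 2.32 1.533
v 3.592 2.237 2.49
v 2.86 4 1.675
v 2.854 3.916 2.631
v 4.386 2.664 1.569
v 4.38 2.58 2.525
v 3.648 4.343 1.71
v 3.641 4.26 2.667
f 2 1 5
f 2 5 3
f 3 5 6
f 3 6 4
f 5 1 7
f 5 7 6
f 6 7 8
f 6 8 4
f 7 1 9
f 7 9 8
f 8 9 10
f 8 10 4
f 9 1 11
f 9 11 10
f 10 11 12
f 10 12 4
f 11 1 13
f 11 13 12
f 12 13 14
f 12 14 4
f 13 1 15
f 13 15 14
f 14 15 16
f 14 16 4
f 15 1 17
f 15 17 16
f 16 17 18
f 16 18 4
f 17 1 19
f 17 19 18
f 18 19 20
f 18 20 4
f 19 1 21
f 19 21 20
f 20 21 22
f 20 22 4
f 21 1 2
f 21 2 22
f 22 2 3
f 22 3 4
f 24 26 23
f 27 24 23
f 23 26 25
f 25 27 23
f 24 30 26
f 28 24 27
f 28 30 24
f 26 30 25
f 29 27 25
f 25 30 29
f 29 28 27
f 30 28 29



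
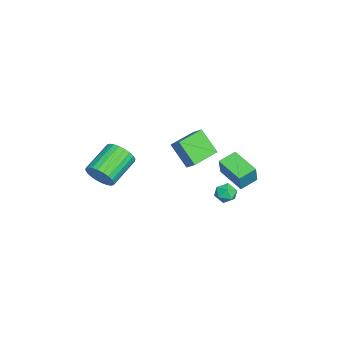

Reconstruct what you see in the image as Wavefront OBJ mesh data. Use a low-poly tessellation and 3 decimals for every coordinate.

v 2.653 2.88 1.777
v 3.199 2.824 3.01
v 3.866 4.09 1.295
v 4.412 4.034 2.529
v 3.348 2.046 1.431
v 3.894 1.99 2.665
v 4.561 3.256 0.95
v 5.107 3.2 2.183
v -0.359 -0.178 -1
v -0.999 -1.157 0.433
v -1.994 0.972 -0.944
v -2.634 -0.007 0.488
v 0.014 0.327 -0.488
v -0.626 -0.652 0.944
v -1.621 1.477 -0.433
v -2.261 0.498 1
v 0.848 2.69 -2.618
v 1.457 2.543 -2.231
v 0.283 1.797 -2.069
v 0.892 1.65 -1.682
v 0.515 2.27 -1.555
v 0.865 2.822 -1.894
v 0.875 1.518 -2.406
v 1.225 2.07 -2.745
v 1.474 1.819 -2.1
v 1.251 2.283 -1.574
v 0.489 2.057 -2.726
v 0.266 2.521 -2.2
v 4.305 -4.472 1.218
v 4.862 -4.186 1.933
v 3.231 -3.222 2.817
v 2.675 -3.508 2.102
v 4.899 -3.904 1.695
v 3.268 -2.94 2.579
v 4.846 -3.709 1.385
v 3.216 -2.745 2.268
v 4.711 -3.63 1.049
v 3.08 -2.666 1.932
v 4.514 -3.679 0.739
v 2.883 -2.715 1.622
v 4.285 -3.849 0.502
v 2.655 -2.885 1.385
v 4.06 -4.113 0.374
v 2.429 -3.15 1.257
v 3.871 -4.433 0.374
v 2.241 -3.469 1.257
v 3.749 -4.758 0.503
v 2.118 -3.794 1.387
v 3.712 -5.04 0.741
v 2.081 -4.076 1.625
v 3.764 -5.235 1.052
v 2.134 -4.271 1.935
v 3.9 -5.314 1.388
v 2.269 -4.35 2.271
v 4.097 -5.265 1.698
v 2.466 -4.301 2.581
v 4.325 -5.095 1.935
v 2.695 -4.131 2.818
v 4.551 -4.83 2.063
v 2.92 -3.867 2.946
v 4.739 -4.511 2.063
v 3.109 -3.547 2.946
f 2 4 1
f 5 2 1
f 1 4 3
f 3 5 1
f 2 8 4
f 6 2 5
f 6 8 2
f 4 8 3
f 7 5 3
f 3 8 7
f 7 6 5
f 8 6 7
f 10 12 9
f 13 10 9
f 9 12 11
f 11 13 9
f 10 16 12
f 14 10 13
f 14 16 10
f 12 16 11
f 15 13 11
f 11 16 15
f 15 14 13
f 16 14 15
f 17 28 22
f 17 22 18
f 17 18 24
f 17 24 27
f 17 27 28
f 18 22 26
f 22 28 21
f 28 27 19
f 27 24 23
f 24 18 25
f 20 26 21
f 20 21 19
f 20 19 23
f 20 23 25
f 20 25 26
f 21 26 22
f 19 21 28
f 23 19 27
f 25 23 24
f 26 25 18
f 30 29 33
f 30 33 31
f 31 33 34
f 31 34 32
f 33 29 35
f 33 35 34
f 34 35 36
f 34 36 32
f 35 29 37
f 35 37 36
f 36 37 38
f 36 38 32
f 37 29 39
f 37 39 38
f 38 39 40
f 38 40 32
f 39 29 41
f 39 41 40
f 40 41 42
f 40 42 32
f 41 29 43
f 41 43 42
f 42 43 44
f 42 44 32
f 43 29 45
f 43 45 44
f 44 45 46
f 44 46 32
f 45 29 47
f 45 47 46
f 46 47 48
f 46 48 32
f 47 29 49
f 47 49 48
f 48 49 50
f 48 50 32
f 49 29 51
f 49 51 50
f 50 51 52
f 50 52 32
f 51 29 53
f 51 53 52
f 52 53 54
f 52 54 32
f 53 29 55
f 53 55 54
f 54 55 56
f 54 56 32
f 55 29 57
f 55 57 56
f 56 57 58
f 56 58 32
f 57 29 59
f 57 59 58
f 58 59 60
f 58 60 32
f 59 29 61
f 59 61 60
f 60 61 62
f 60 62 32
f 61 29 30
f 61 30 62
f 62 30 31
f 62 31 32



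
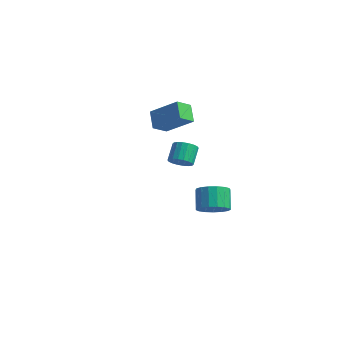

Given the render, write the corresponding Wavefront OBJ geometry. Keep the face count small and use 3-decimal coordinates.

v 1.163 1.916 -3.664
v 1.942 2.471 -3.449
v 1.255 2.959 -2.221
v 0.477 2.404 -2.436
v 1.673 2.751 -3.712
v 0.986 3.24 -2.483
v 1.287 2.841 -3.963
v 0.6 3.329 -2.734
v 0.873 2.718 -4.146
v 0.186 3.207 -2.917
v 0.525 2.412 -4.218
v -0.162 2.901 -2.99
v 0.324 1.992 -4.164
v -0.363 2.481 -2.935
v 0.315 1.554 -3.995
v -0.372 2.043 -2.767
v 0.5 1.2 -3.751
v -0.187 1.688 -2.522
v 0.837 1.009 -3.486
v 0.15 1.498 -2.258
v 1.249 1.026 -3.263
v 0.562 1.515 -2.034
v 1.642 1.247 -3.131
v 0.955 1.735 -1.902
v 1.924 1.621 -3.122
v 1.237 2.109 -1.893
v 2.033 2.063 -3.237
v 1.346 2.551 -2.008
v 3.822 -2.291 1.727
v 4.294 -1.79 1.598
v 3.869 -1.148 2.545
v 3.398 -1.649 2.673
v 4.049 -1.7 1.427
v 3.625 -1.058 2.374
v 3.759 -1.728 1.316
v 3.335 -1.085 2.263
v 3.482 -1.867 1.286
v 3.058 -1.224 2.233
v 3.272 -2.09 1.344
v 2.848 -1.447 2.29
v 3.171 -2.353 1.477
v 2.747 -1.71 2.423
v 3.199 -2.603 1.659
v 2.775 -1.961 2.606
v 3.351 -2.792 1.855
v 2.926 -2.15 2.802
v 3.595 -2.882 2.026
v 3.171 -2.24 2.973
v 3.885 -2.855 2.137
v 3.461 -2.212 3.084
v 4.162 -2.716 2.167
v 3.738 -2.073 3.114
v 4.372 -2.493 2.11
v 3.948 -1.85 3.056
v 4.473 -2.23 1.977
v 4.049 -1.587 2.923
v 4.445 -1.979 1.794
v 4.021 -1.337 2.741
v -4.834 2.819 1.751
v -4.718 1.77 2.256
v -3.159 3.536 2.854
v -3.043 2.487 3.359
v -4.017 2.433 0.761
v -3.901 1.384 1.266
v -2.342 3.15 1.864
v -2.226 2.101 2.369
f 2 1 5
f 2 5 3
f 3 5 6
f 3 6 4
f 5 1 7
f 5 7 6
f 6 7 8
f 6 8 4
f 7 1 9
f 7 9 8
f 8 9 10
f 8 10 4
f 9 1 11
f 9 11 10
f 10 11 12
f 10 12 4
f 11 1 13
f 11 13 12
f 12 13 14
f 12 14 4
f 13 1 15
f 13 15 14
f 14 15 16
f 14 16 4
f 15 1 17
f 15 17 16
f 16 17 18
f 16 18 4
f 17 1 19
f 17 19 18
f 18 19 20
f 18 20 4
f 19 1 21
f 19 21 20
f 20 21 22
f 20 22 4
f 21 1 23
f 21 23 22
f 22 23 24
f 22 24 4
f 23 1 25
f 23 25 24
f 24 25 26
f 24 26 4
f 25 1 27
f 25 27 26
f 26 27 28
f 26 28 4
f 27 1 2
f 27 2 28
f 28 2 3
f 28 3 4
f 30 29 33
f 30 33 31
f 31 33 34
f 31 34 32
f 33 29 35
f 33 35 34
f 34 35 36
f 34 36 32
f 35 29 37
f 35 37 36
f 36 37 38
f 36 38 32
f 37 29 39
f 37 39 38
f 38 39 40
f 38 40 32
f 39 29 41
f 39 41 40
f 40 41 42
f 40 42 32
f 41 29 43
f 41 43 42
f 42 43 44
f 42 44 32
f 43 29 45
f 43 45 44
f 44 45 46
f 44 46 32
f 45 29 47
f 45 47 46
f 46 47 48
f 46 48 32
f 47 29 49
f 47 49 48
f 48 49 50
f 48 50 32
f 49 29 51
f 49 51 50
f 50 51 52
f 50 52 32
f 51 29 53
f 51 53 52
f 52 53 54
f 52 54 32
f 53 29 55
f 53 55 54
f 54 55 56
f 54 56 32
f 55 29 57
f 55 57 56
f 56 57 58
f 56 58 32
f 57 29 30
f 57 30 58
f 58 30 31
f 58 31 32
f 60 62 59
f 63 60 59
f 59 62 61
f 61 63 59
f 60 66 62
f 64 60 63
f 64 66 60
f 62 66 61
f 65 63 61
f 61 66 65
f 65 64 63
f 66 64 65



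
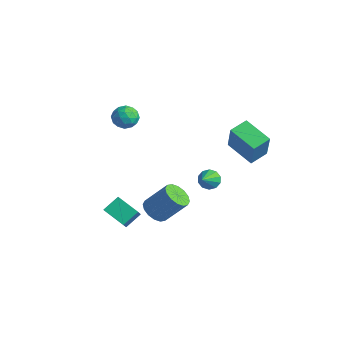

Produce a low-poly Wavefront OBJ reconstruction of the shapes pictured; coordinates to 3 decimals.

v -1.05 3.062 -2.213
v -0.739 2.833 -2.784
v -0.37 2.078 -1.447
v -0.493 3.136 -2.613
v -0.46 3.411 -2.288
v -0.652 3.553 -1.935
v -0.997 3.507 -1.688
v -1.362 3.291 -1.641
v -1.607 2.988 -1.813
v -1.64 2.713 -2.137
v -1.448 2.571 -2.49
v -1.103 2.617 -2.737
v -0.767 -3.877 -1.904
v -0.773 -2.943 -1.251
v 0.44 -3.401 -2.574
v 0.433 -2.466 -1.922
v 0.067 -4.574 -0.898
v 0.06 -3.639 -0.246
v 1.273 -4.097 -1.569
v 1.267 -3.163 -0.916
v 0.751 3.002 1.751
v 1.516 2.601 3.51
v 0.648 4.128 2.052
v 1.414 3.727 3.811
v 2.446 3.333 1.089
v 3.212 2.932 2.848
v 2.344 4.459 1.39
v 3.109 4.058 3.149
v -2.287 -0.845 4.1
v -1.923 -1.444 3.674
v -3.477 -1.316 3.746
v -3.113 -1.915 3.32
v -3.075 -1.913 4.139
v -2.34 -1.622 4.358
v -3.06 -1.138 3.062
v -2.325 -0.847 3.281
v -2.401 -1.625 3.033
v -2.41 -2.104 3.698
v -2.99 -0.656 3.722
v -2.999 -1.135 4.387
v -2.001 -1.104 3.918
v -3.399 -1.656 3.502
v -3.377 -1.655 3.983
v -3.163 -2.007 3.733
v -2.246 -1.208 4.32
v -2.032 -1.56 4.07
v -2.709 -1.835 4.343
v -3.368 -1.2 3.35
v -3.154 -1.552 3.1
v -2.237 -0.753 3.687
v -2.023 -1.105 3.437
v -2.691 -0.925 3.077
v -2.068 -1.562 3.291
v -2.767 -1.838 3.082
v -2.736 -1.382 2.931
v -2.304 -1.211 3.06
v -2.073 -1.843 3.682
v -2.772 -2.12 3.474
v -2.75 -2.119 3.955
v -2.318 -1.948 4.084
v -2.354 -1.95 3.305
v -2.628 -0.64 3.946
v -3.327 -0.917 3.738
v -3.082 -0.812 3.336
v -2.65 -0.641 3.465
v -2.633 -0.922 4.338
v -3.332 -1.198 4.129
v -3.096 -1.549 4.36
v -2.664 -1.378 4.489
v -3.046 -0.81 4.115
v 2.437 -2.863 -0.212
v 2.768 -2.325 -0.75
v 3.574 -1.438 0.634
v 3.243 -1.977 1.172
v 2.39 -2.153 -0.639
v 3.196 -1.267 0.744
v 2.024 -2.172 -0.414
v 2.83 -1.286 0.969
v 1.769 -2.376 -0.135
v 2.575 -1.49 1.249
v 1.693 -2.711 0.124
v 2.499 -1.824 1.507
v 1.817 -3.086 0.293
v 2.623 -2.2 1.676
v 2.106 -3.402 0.326
v 2.912 -2.515 1.71
v 2.484 -3.573 0.216
v 3.29 -2.687 1.599
v 2.85 -3.554 -0.009
v 3.656 -2.668 1.374
v 3.105 -3.35 -0.289
v 3.911 -2.464 1.095
v 3.181 -3.016 -0.547
v 3.987 -2.129 0.836
v 3.057 -2.64 -0.716
v 3.863 -1.754 0.667
f 2 1 4
f 2 4 3
f 4 1 5
f 4 5 3
f 5 1 6
f 5 6 3
f 6 1 7
f 6 7 3
f 7 1 8
f 7 8 3
f 8 1 9
f 8 9 3
f 9 1 10
f 9 10 3
f 10 1 11
f 10 11 3
f 11 1 12
f 11 12 3
f 12 1 2
f 12 2 3
f 14 16 13
f 17 14 13
f 13 16 15
f 15 17 13
f 14 20 16
f 18 14 17
f 18 20 14
f 16 20 15
f 19 17 15
f 15 20 19
f 19 18 17
f 20 18 19
f 22 24 21
f 25 22 21
f 21 24 23
f 23 25 21
f 22 28 24
f 26 22 25
f 26 28 22
f 24 28 23
f 27 25 23
f 23 28 27
f 27 26 25
f 28 26 27
f 29 66 45
f 66 40 69
f 45 69 34
f 66 69 45
f 29 45 41
f 45 34 46
f 41 46 30
f 45 46 41
f 29 41 50
f 41 30 51
f 50 51 36
f 41 51 50
f 29 50 62
f 50 36 65
f 62 65 39
f 50 65 62
f 29 62 66
f 62 39 70
f 66 70 40
f 62 70 66
f 30 46 57
f 46 34 60
f 57 60 38
f 46 60 57
f 34 69 47
f 69 40 68
f 47 68 33
f 69 68 47
f 40 70 67
f 70 39 63
f 67 63 31
f 70 63 67
f 39 65 64
f 65 36 52
f 64 52 35
f 65 52 64
f 36 51 56
f 51 30 53
f 56 53 37
f 51 53 56
f 32 58 44
f 58 38 59
f 44 59 33
f 58 59 44
f 32 44 42
f 44 33 43
f 42 43 31
f 44 43 42
f 32 42 49
f 42 31 48
f 49 48 35
f 42 48 49
f 32 49 54
f 49 35 55
f 54 55 37
f 49 55 54
f 32 54 58
f 54 37 61
f 58 61 38
f 54 61 58
f 33 59 47
f 59 38 60
f 47 60 34
f 59 60 47
f 31 43 67
f 43 33 68
f 67 68 40
f 43 68 67
f 35 48 64
f 48 31 63
f 64 63 39
f 48 63 64
f 37 55 56
f 55 35 52
f 56 52 36
f 55 52 56
f 38 61 57
f 61 37 53
f 57 53 30
f 61 53 57
f 72 71 75
f 72 75 73
f 73 75 76
f 73 76 74
f 75 71 77
f 75 77 76
f 76 77 78
f 76 78 74
f 77 71 79
f 77 79 78
f 78 79 80
f 78 80 74
f 79 71 81
f 79 81 80
f 80 81 82
f 80 82 74
f 81 71 83
f 81 83 82
f 82 83 84
f 82 84 74
f 83 71 85
f 83 85 84
f 84 85 86
f 84 86 74
f 85 71 87
f 85 87 86
f 86 87 88
f 86 88 74
f 87 71 89
f 87 89 88
f 88 89 90
f 88 90 74
f 89 71 91
f 89 91 90
f 90 91 92
f 90 92 74
f 91 71 93
f 91 93 92
f 92 93 94
f 92 94 74
f 93 71 95
f 93 95 94
f 94 95 96
f 94 96 74
f 95 71 72
f 95 72 96
f 96 72 73
f 96 73 74



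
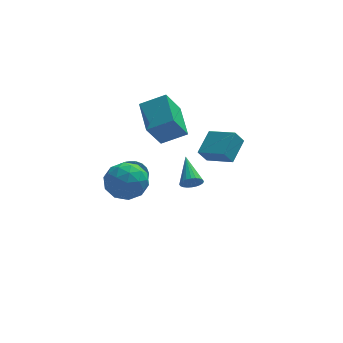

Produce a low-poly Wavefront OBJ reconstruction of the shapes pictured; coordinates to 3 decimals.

v -3.96 -1.94 2.916
v -2.932 -2.096 2.698
v -4.348 -3.424 2.142
v -3.32 -3.58 1.924
v -3.664 -3.633 2.928
v -3.424 -2.716 3.406
v -3.856 -2.804 1.434
v -3.616 -1.887 1.912
v -2.868 -2.63 1.782
v -2.749 -3.142 2.705
v -4.531 -2.378 2.135
v -4.412 -2.89 3.058
v -3.412 -1.888 2.875
v -3.868 -3.632 1.965
v -4.07 -3.664 2.555
v -3.466 -3.755 2.427
v -3.701 -2.252 3.291
v -3.097 -2.343 3.163
v -3.527 -3.247 3.298
v -4.183 -3.177 1.677
v -3.579 -3.268 1.549
v -3.814 -1.765 2.413
v -3.21 -1.856 2.285
v -3.753 -2.273 1.542
v -2.77 -2.293 2.208
v -2.998 -3.165 1.754
v -3.313 -2.71 1.466
v -3.172 -2.17 1.747
v -2.7 -2.594 2.751
v -2.929 -3.466 2.296
v -3.131 -3.497 2.886
v -2.989 -2.958 3.167
v -2.663 -2.908 2.212
v -4.351 -2.054 2.544
v -4.58 -2.926 2.089
v -4.291 -2.562 1.673
v -4.149 -2.023 1.954
v -4.282 -2.355 3.086
v -4.51 -3.227 2.632
v -4.108 -3.35 3.093
v -3.967 -2.81 3.374
v -4.617 -2.612 2.628
v -0.023 2.153 0.683
v 1.097 1.218 1.141
v 0.617 3.257 1.371
v 1.738 2.322 1.829
v 0.422 2.338 -0.029
v 1.543 1.403 0.429
v 1.063 3.442 0.659
v 2.183 2.507 1.117
v -3.151 3.381 -1.589
v -2.452 3.635 -1.323
v -2.37 2.652 -0.604
v -3.069 2.399 -0.871
v -2.661 3.773 -1.11
v -2.578 2.791 -0.391
v -2.954 3.844 -0.98
v -2.871 2.861 -0.261
v -3.281 3.834 -0.955
v -3.199 2.851 -0.237
v -3.586 3.746 -1.04
v -3.504 2.764 -0.322
v -3.816 3.595 -1.22
v -3.733 2.613 -0.501
v -3.931 3.407 -1.464
v -3.848 2.425 -0.745
v -3.911 3.215 -1.729
v -3.828 2.232 -1.011
v -3.76 3.051 -1.97
v -3.677 2.069 -1.252
v -3.503 2.945 -2.146
v -3.42 1.962 -1.427
v -3.186 2.914 -2.225
v -3.103 1.931 -1.507
v -2.862 2.963 -2.194
v -2.78 1.981 -1.476
v -2.589 3.085 -2.059
v -2.507 2.103 -1.34
v -2.413 3.258 -1.842
v -2.33 2.276 -1.124
v -2.365 3.453 -1.582
v -2.282 2.47 -0.863
v -2.521 0.576 3.44
v -1.291 0.495 4.06
v -2.714 2.322 4.05
v -1.484 2.242 4.67
v -1.816 1.118 2.11
v -0.586 1.038 2.73
v -2.009 2.865 2.72
v -0.779 2.784 3.34
v -0.693 -1.852 1.459
v -0.207 -1.936 1.702
v -0.827 -0.428 2.221
v -0.147 -1.835 1.523
v -0.17 -1.736 1.334
v -0.273 -1.654 1.164
v -0.44 -1.603 1.039
v -0.645 -1.59 0.978
v -0.858 -1.616 0.99
v -1.045 -1.679 1.074
v -1.179 -1.767 1.216
v -1.239 -1.869 1.395
v -1.216 -1.968 1.584
v -1.113 -2.049 1.754
v -0.946 -2.1 1.879
v -0.741 -2.114 1.94
v -0.529 -2.087 1.928
v -0.341 -2.025 1.845
f 1 38 17
f 38 12 41
f 17 41 6
f 38 41 17
f 1 17 13
f 17 6 18
f 13 18 2
f 17 18 13
f 1 13 22
f 13 2 23
f 22 23 8
f 13 23 22
f 1 22 34
f 22 8 37
f 34 37 11
f 22 37 34
f 1 34 38
f 34 11 42
f 38 42 12
f 34 42 38
f 2 18 29
f 18 6 32
f 29 32 10
f 18 32 29
f 6 41 19
f 41 12 40
f 19 40 5
f 41 40 19
f 12 42 39
f 42 11 35
f 39 35 3
f 42 35 39
f 11 37 36
f 37 8 24
f 36 24 7
f 37 24 36
f 8 23 28
f 23 2 25
f 28 25 9
f 23 25 28
f 4 30 16
f 30 10 31
f 16 31 5
f 30 31 16
f 4 16 14
f 16 5 15
f 14 15 3
f 16 15 14
f 4 14 21
f 14 3 20
f 21 20 7
f 14 20 21
f 4 21 26
f 21 7 27
f 26 27 9
f 21 27 26
f 4 26 30
f 26 9 33
f 30 33 10
f 26 33 30
f 5 31 19
f 31 10 32
f 19 32 6
f 31 32 19
f 3 15 39
f 15 5 40
f 39 40 12
f 15 40 39
f 7 20 36
f 20 3 35
f 36 35 11
f 20 35 36
f 9 27 28
f 27 7 24
f 28 24 8
f 27 24 28
f 10 33 29
f 33 9 25
f 29 25 2
f 33 25 29
f 44 46 43
f 47 44 43
f 43 46 45
f 45 47 43
f 44 50 46
f 48 44 47
f 48 50 44
f 46 50 45
f 49 47 45
f 45 50 49
f 49 48 47
f 50 48 49
f 52 51 55
f 52 55 53
f 53 55 56
f 53 56 54
f 55 51 57
f 55 57 56
f 56 57 58
f 56 58 54
f 57 51 59
f 57 59 58
f 58 59 60
f 58 60 54
f 59 51 61
f 59 61 60
f 60 61 62
f 60 62 54
f 61 51 63
f 61 63 62
f 62 63 64
f 62 64 54
f 63 51 65
f 63 65 64
f 64 65 66
f 64 66 54
f 65 51 67
f 65 67 66
f 66 67 68
f 66 68 54
f 67 51 69
f 67 69 68
f 68 69 70
f 68 70 54
f 69 51 71
f 69 71 70
f 70 71 72
f 70 72 54
f 71 51 73
f 71 73 72
f 72 73 74
f 72 74 54
f 73 51 75
f 73 75 74
f 74 75 76
f 74 76 54
f 75 51 77
f 75 77 76
f 76 77 78
f 76 78 54
f 77 51 79
f 77 79 78
f 78 79 80
f 78 80 54
f 79 51 81
f 79 81 80
f 80 81 82
f 80 82 54
f 81 51 52
f 81 52 82
f 82 52 53
f 82 53 54
f 84 86 83
f 87 84 83
f 83 86 85
f 85 87 83
f 84 90 86
f 88 84 87
f 88 90 84
f 86 90 85
f 89 87 85
f 85 90 89
f 89 88 87
f 90 88 89
f 92 91 94
f 92 94 93
f 94 91 95
f 94 95 93
f 95 91 96
f 95 96 93
f 96 91 97
f 96 97 93
f 97 91 98
f 97 98 93
f 98 91 99
f 98 99 93
f 99 91 100
f 99 100 93
f 100 91 101
f 100 101 93
f 101 91 102
f 101 102 93
f 102 91 103
f 102 103 93
f 103 91 104
f 103 104 93
f 104 91 105
f 104 105 93
f 105 91 106
f 105 106 93
f 106 91 107
f 106 107 93
f 107 91 108
f 107 108 93
f 108 91 92
f 108 92 93



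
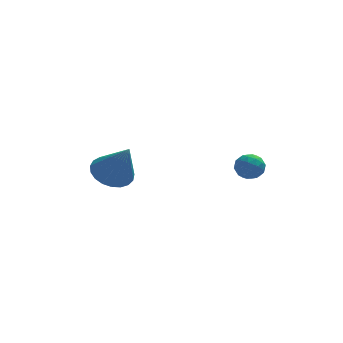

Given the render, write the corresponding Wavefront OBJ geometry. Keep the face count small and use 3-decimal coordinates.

v 3.406 -2.492 -0.683
v 3.883 -2.952 -0.661
v 2.697 -3.208 -0.319
v 3.174 -3.668 -0.297
v 3.185 -3.158 0.126
v 3.623 -2.716 -0.099
v 2.957 -3.444 -0.881
v 3.395 -3.002 -1.106
v 3.605 -3.54 -0.783
v 3.746 -3.364 -0.16
v 2.834 -2.796 -0.82
v 2.975 -2.62 -0.197
v 3.707 -2.659 -0.704
v 2.873 -3.501 -0.276
v 2.88 -3.201 -0.027
v 3.16 -3.472 -0.014
v 3.554 -2.52 -0.374
v 3.834 -2.79 -0.361
v 3.424 -2.912 0.102
v 2.746 -3.37 -0.619
v 3.026 -3.64 -0.606
v 3.42 -2.688 -0.966
v 3.7 -2.959 -0.953
v 3.156 -3.248 -1.082
v 3.823 -3.275 -0.763
v 3.406 -3.696 -0.549
v 3.279 -3.565 -0.892
v 3.537 -3.305 -1.024
v 3.906 -3.171 -0.397
v 3.49 -3.592 -0.183
v 3.496 -3.293 0.066
v 3.754 -3.033 -0.066
v 3.743 -3.517 -0.469
v 3.09 -2.568 -0.797
v 2.674 -2.989 -0.583
v 2.826 -3.127 -0.914
v 3.084 -2.867 -1.046
v 3.174 -2.464 -0.431
v 2.757 -2.885 -0.217
v 3.043 -2.855 0.044
v 3.301 -2.595 -0.088
v 2.837 -2.643 -0.511
v -1.901 -0.604 -1.823
v -1.055 -0.164 -1.931
v -1.279 -1.376 -0.097
v -1.267 0.11 -1.732
v -1.588 0.261 -1.549
v -1.963 0.262 -1.413
v -2.328 0.113 -1.348
v -2.619 -0.16 -1.365
v -2.786 -0.51 -1.462
v -2.799 -0.876 -1.62
v -2.658 -1.195 -1.814
v -2.386 -1.412 -2.009
v -2.03 -1.489 -2.172
v -1.651 -1.414 -2.275
v -1.316 -1.198 -2.299
v -1.082 -0.88 -2.241
v -0.99 -0.514 -2.111
f 1 38 17
f 38 12 41
f 17 41 6
f 38 41 17
f 1 17 13
f 17 6 18
f 13 18 2
f 17 18 13
f 1 13 22
f 13 2 23
f 22 23 8
f 13 23 22
f 1 22 34
f 22 8 37
f 34 37 11
f 22 37 34
f 1 34 38
f 34 11 42
f 38 42 12
f 34 42 38
f 2 18 29
f 18 6 32
f 29 32 10
f 18 32 29
f 6 41 19
f 41 12 40
f 19 40 5
f 41 40 19
f 12 42 39
f 42 11 35
f 39 35 3
f 42 35 39
f 11 37 36
f 37 8 24
f 36 24 7
f 37 24 36
f 8 23 28
f 23 2 25
f 28 25 9
f 23 25 28
f 4 30 16
f 30 10 31
f 16 31 5
f 30 31 16
f 4 16 14
f 16 5 15
f 14 15 3
f 16 15 14
f 4 14 21
f 14 3 20
f 21 20 7
f 14 20 21
f 4 21 26
f 21 7 27
f 26 27 9
f 21 27 26
f 4 26 30
f 26 9 33
f 30 33 10
f 26 33 30
f 5 31 19
f 31 10 32
f 19 32 6
f 31 32 19
f 3 15 39
f 15 5 40
f 39 40 12
f 15 40 39
f 7 20 36
f 20 3 35
f 36 35 11
f 20 35 36
f 9 27 28
f 27 7 24
f 28 24 8
f 27 24 28
f 10 33 29
f 33 9 25
f 29 25 2
f 33 25 29
f 44 43 46
f 44 46 45
f 46 43 47
f 46 47 45
f 47 43 48
f 47 48 45
f 48 43 49
f 48 49 45
f 49 43 50
f 49 50 45
f 50 43 51
f 50 51 45
f 51 43 52
f 51 52 45
f 52 43 53
f 52 53 45
f 53 43 54
f 53 54 45
f 54 43 55
f 54 55 45
f 55 43 56
f 55 56 45
f 56 43 57
f 56 57 45
f 57 43 58
f 57 58 45
f 58 43 59
f 58 59 45
f 59 43 44
f 59 44 45



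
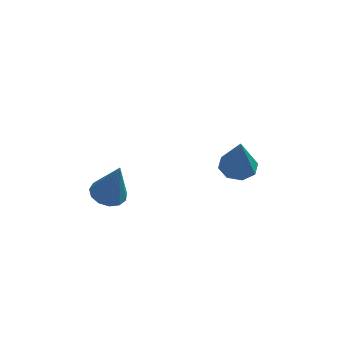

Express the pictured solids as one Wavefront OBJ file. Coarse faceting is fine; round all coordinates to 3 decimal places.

v 1.694 1.75 -4.098
v 2.488 1.907 -4.106
v 1.766 1.47 -2.302
v 2.146 2.416 -4.013
v 1.539 2.534 -3.97
v 1.023 2.193 -4.003
v 0.9 1.592 -4.091
v 1.242 1.083 -4.184
v 1.849 0.965 -4.227
v 2.365 1.306 -4.194
v -3.267 -1.972 -1.937
v -2.593 -2.208 -2.131
v -2.793 -2.008 -0.243
v -2.575 -1.792 -2.127
v -2.777 -1.432 -2.063
v -3.134 -1.244 -1.959
v -3.534 -1.288 -1.848
v -3.849 -1.548 -1.765
v -3.979 -1.943 -1.737
v -3.884 -2.347 -1.773
v -3.592 -2.632 -1.86
v -3.198 -2.708 -1.972
v -2.825 -2.55 -2.073
f 2 1 4
f 2 4 3
f 4 1 5
f 4 5 3
f 5 1 6
f 5 6 3
f 6 1 7
f 6 7 3
f 7 1 8
f 7 8 3
f 8 1 9
f 8 9 3
f 9 1 10
f 9 10 3
f 10 1 2
f 10 2 3
f 12 11 14
f 12 14 13
f 14 11 15
f 14 15 13
f 15 11 16
f 15 16 13
f 16 11 17
f 16 17 13
f 17 11 18
f 17 18 13
f 18 11 19
f 18 19 13
f 19 11 20
f 19 20 13
f 20 11 21
f 20 21 13
f 21 11 22
f 21 22 13
f 22 11 23
f 22 23 13
f 23 11 12
f 23 12 13



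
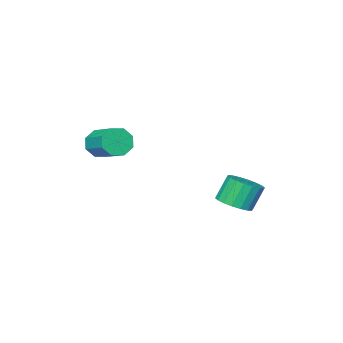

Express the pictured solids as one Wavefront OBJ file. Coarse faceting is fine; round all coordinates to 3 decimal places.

v 1.816 -3.023 -0.475
v 2.166 -2.882 -0.915
v 2.354 -1.756 -0.406
v 2.004 -1.897 0.035
v 1.742 -2.775 -0.994
v 1.93 -1.65 -0.485
v 1.361 -2.814 -0.769
v 1.55 -1.688 -0.259
v 1.247 -2.975 -0.371
v 1.436 -1.849 0.139
v 1.466 -3.164 -0.034
v 1.654 -2.038 0.475
v 1.89 -3.27 0.045
v 2.078 -2.145 0.554
v 2.27 -3.232 -0.181
v 2.459 -2.106 0.329
v 2.384 -3.071 -0.579
v 2.573 -1.945 -0.069
v -1.753 -0.672 -3.4
v -1.293 -1.068 -3.14
v -1.747 -1.003 -2.24
v -2.207 -0.608 -2.5
v -1.179 -0.8 -3.101
v -1.632 -0.736 -2.201
v -1.178 -0.507 -3.122
v -1.632 -0.443 -2.222
v -1.291 -0.247 -3.198
v -1.745 -0.182 -2.297
v -1.496 -0.071 -3.313
v -1.949 -0.006 -2.413
v -1.752 -0.014 -3.446
v -2.205 0.051 -2.546
v -2.008 -0.087 -3.57
v -2.461 -0.023 -2.67
v -2.213 -0.277 -3.66
v -2.667 -0.212 -2.76
v -2.328 -0.544 -3.699
v -2.781 -0.48 -2.799
v -2.328 -0.837 -3.678
v -2.782 -0.773 -2.778
v -2.215 -1.098 -3.603
v -2.669 -1.033 -2.702
v -2.011 -1.274 -3.487
v -2.464 -1.209 -2.587
v -1.755 -1.331 -3.354
v -2.208 -1.266 -2.454
v -1.499 -1.257 -3.23
v -1.952 -1.193 -2.33
f 2 1 5
f 2 5 3
f 3 5 6
f 3 6 4
f 5 1 7
f 5 7 6
f 6 7 8
f 6 8 4
f 7 1 9
f 7 9 8
f 8 9 10
f 8 10 4
f 9 1 11
f 9 11 10
f 10 11 12
f 10 12 4
f 11 1 13
f 11 13 12
f 12 13 14
f 12 14 4
f 13 1 15
f 13 15 14
f 14 15 16
f 14 16 4
f 15 1 17
f 15 17 16
f 16 17 18
f 16 18 4
f 17 1 2
f 17 2 18
f 18 2 3
f 18 3 4
f 20 19 23
f 20 23 21
f 21 23 24
f 21 24 22
f 23 19 25
f 23 25 24
f 24 25 26
f 24 26 22
f 25 19 27
f 25 27 26
f 26 27 28
f 26 28 22
f 27 19 29
f 27 29 28
f 28 29 30
f 28 30 22
f 29 19 31
f 29 31 30
f 30 31 32
f 30 32 22
f 31 19 33
f 31 33 32
f 32 33 34
f 32 34 22
f 33 19 35
f 33 35 34
f 34 35 36
f 34 36 22
f 35 19 37
f 35 37 36
f 36 37 38
f 36 38 22
f 37 19 39
f 37 39 38
f 38 39 40
f 38 40 22
f 39 19 41
f 39 41 40
f 40 41 42
f 40 42 22
f 41 19 43
f 41 43 42
f 42 43 44
f 42 44 22
f 43 19 45
f 43 45 44
f 44 45 46
f 44 46 22
f 45 19 47
f 45 47 46
f 46 47 48
f 46 48 22
f 47 19 20
f 47 20 48
f 48 20 21
f 48 21 22



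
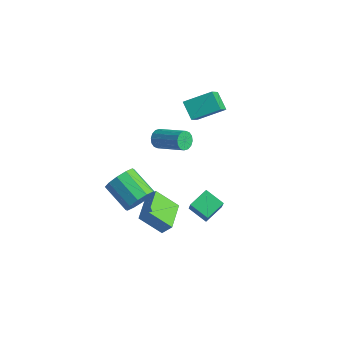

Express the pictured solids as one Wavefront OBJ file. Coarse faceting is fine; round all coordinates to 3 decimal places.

v -2.962 0.815 1.968
v -2.776 1.089 1.468
v -1.092 1.379 2.252
v -1.278 1.105 2.752
v -2.897 1.315 1.643
v -1.213 1.605 2.427
v -3.035 1.407 1.906
v -1.351 1.697 2.69
v -3.153 1.341 2.185
v -1.47 1.63 2.969
v -3.221 1.133 2.406
v -1.537 1.423 3.19
v -3.219 0.841 2.51
v -1.535 1.13 3.294
v -3.148 0.541 2.468
v -1.464 0.831 3.252
v -3.027 0.315 2.293
v -1.343 0.605 3.077
v -2.889 0.223 2.03
v -1.205 0.513 2.814
v -2.77 0.29 1.751
v -1.087 0.579 2.535
v -2.703 0.497 1.53
v -1.019 0.787 2.314
v -2.705 0.79 1.426
v -1.021 1.079 2.21
v -0.727 0.852 -2.679
v -0.722 2.044 -2.241
v 0.4 1.026 -3.166
v 0.405 2.218 -2.727
v -0.265 0.502 -1.733
v -0.26 1.694 -1.294
v 0.862 0.676 -2.219
v 0.867 1.868 -1.781
v -0.371 -3.044 1.14
v -0.026 -3.553 1.85
v -1.604 -3.506 2.651
v -1.949 -2.996 1.94
v 0.055 -2.992 1.976
v -1.523 -2.944 2.777
v -0.027 -2.45 1.782
v -1.605 -2.403 2.583
v -0.241 -2.135 1.343
v -1.819 -2.088 2.144
v -0.504 -2.167 0.826
v -2.082 -2.12 1.627
v -0.716 -2.534 0.429
v -2.294 -2.487 1.23
v -0.797 -3.096 0.303
v -2.375 -3.048 1.104
v -0.715 -3.637 0.497
v -2.293 -3.59 1.298
v -0.501 -3.952 0.936
v -2.079 -3.905 1.737
v -0.238 -3.92 1.453
v -1.816 -3.873 2.254
v -2.558 3.362 2.181
v -1.772 2.083 3.548
v -3.46 3.623 2.944
v -2.673 2.345 4.311
v -1.647 4.615 2.829
v -0.86 3.337 4.196
v -2.548 4.877 3.592
v -1.762 3.598 4.959
v 0.239 -2.108 -1.924
v -0.783 -2.798 -0.873
v -0.786 -0.58 -1.918
v -1.808 -1.27 -0.867
v 0.688 -1.81 -1.293
v -0.334 -2.5 -0.242
v -0.337 -0.282 -1.287
v -1.359 -0.972 -0.236
f 2 1 5
f 2 5 3
f 3 5 6
f 3 6 4
f 5 1 7
f 5 7 6
f 6 7 8
f 6 8 4
f 7 1 9
f 7 9 8
f 8 9 10
f 8 10 4
f 9 1 11
f 9 11 10
f 10 11 12
f 10 12 4
f 11 1 13
f 11 13 12
f 12 13 14
f 12 14 4
f 13 1 15
f 13 15 14
f 14 15 16
f 14 16 4
f 15 1 17
f 15 17 16
f 16 17 18
f 16 18 4
f 17 1 19
f 17 19 18
f 18 19 20
f 18 20 4
f 19 1 21
f 19 21 20
f 20 21 22
f 20 22 4
f 21 1 23
f 21 23 22
f 22 23 24
f 22 24 4
f 23 1 25
f 23 25 24
f 24 25 26
f 24 26 4
f 25 1 2
f 25 2 26
f 26 2 3
f 26 3 4
f 28 30 27
f 31 28 27
f 27 30 29
f 29 31 27
f 28 34 30
f 32 28 31
f 32 34 28
f 30 34 29
f 33 31 29
f 29 34 33
f 33 32 31
f 34 32 33
f 36 35 39
f 36 39 37
f 37 39 40
f 37 40 38
f 39 35 41
f 39 41 40
f 40 41 42
f 40 42 38
f 41 35 43
f 41 43 42
f 42 43 44
f 42 44 38
f 43 35 45
f 43 45 44
f 44 45 46
f 44 46 38
f 45 35 47
f 45 47 46
f 46 47 48
f 46 48 38
f 47 35 49
f 47 49 48
f 48 49 50
f 48 50 38
f 49 35 51
f 49 51 50
f 50 51 52
f 50 52 38
f 51 35 53
f 51 53 52
f 52 53 54
f 52 54 38
f 53 35 55
f 53 55 54
f 54 55 56
f 54 56 38
f 55 35 36
f 55 36 56
f 56 36 37
f 56 37 38
f 58 60 57
f 61 58 57
f 57 60 59
f 59 61 57
f 58 64 60
f 62 58 61
f 62 64 58
f 60 64 59
f 63 61 59
f 59 64 63
f 63 62 61
f 64 62 63
f 66 68 65
f 69 66 65
f 65 68 67
f 67 69 65
f 66 72 68
f 70 66 69
f 70 72 66
f 68 72 67
f 71 69 67
f 67 72 71
f 71 70 69
f 72 70 71



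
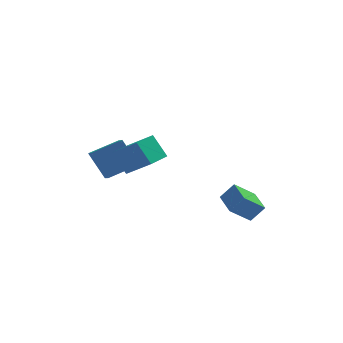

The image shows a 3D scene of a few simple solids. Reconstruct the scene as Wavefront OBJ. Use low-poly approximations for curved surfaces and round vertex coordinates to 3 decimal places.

v -3.659 -2.269 1.245
v -2.356 -2.988 2.276
v -2.585 -0.645 1.02
v -1.282 -1.364 2.051
v -2.938 -2.936 -0.131
v -1.635 -3.655 0.9
v -1.864 -1.312 -0.356
v -0.561 -2.031 0.675
v -4.498 1.937 -0.717
v -2.653 2.467 0.003
v -4.6 2.993 -1.233
v -2.755 3.523 -0.514
v -3.605 1.177 -2.446
v -1.76 1.707 -1.727
v -3.707 2.233 -2.963
v -1.862 2.763 -2.243
v 4.147 -2.352 -4.601
v 2.878 -2.722 -3.548
v 3.85 -0.615 -4.349
v 2.581 -0.985 -3.295
v 4.959 -2.355 -3.625
v 3.69 -2.725 -2.571
v 4.662 -0.618 -3.372
v 3.393 -0.988 -2.319
f 2 4 1
f 5 2 1
f 1 4 3
f 3 5 1
f 2 8 4
f 6 2 5
f 6 8 2
f 4 8 3
f 7 5 3
f 3 8 7
f 7 6 5
f 8 6 7
f 10 12 9
f 13 10 9
f 9 12 11
f 11 13 9
f 10 16 12
f 14 10 13
f 14 16 10
f 12 16 11
f 15 13 11
f 11 16 15
f 15 14 13
f 16 14 15
f 18 20 17
f 21 18 17
f 17 20 19
f 19 21 17
f 18 24 20
f 22 18 21
f 22 24 18
f 20 24 19
f 23 21 19
f 19 24 23
f 23 22 21
f 24 22 23



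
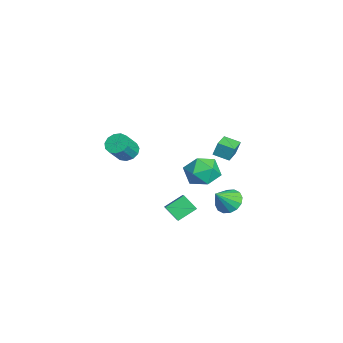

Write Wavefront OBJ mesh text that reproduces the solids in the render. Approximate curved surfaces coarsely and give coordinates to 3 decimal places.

v -1.866 2.23 -1.029
v -1.209 2.55 -2.006
v -1.691 0.33 -1.534
v -1.034 0.65 -2.511
v -0.569 0.787 -1.391
v -0.677 1.961 -1.079
v -2.223 0.919 -2.461
v -2.331 2.093 -2.149
v -1.429 1.74 -2.89
v -0.407 1.658 -2.229
v -2.493 1.222 -1.311
v -1.471 1.14 -0.65
v 3.546 2.34 -1.185
v 4.158 2.967 -1.028
v 4.154 1.48 -0.115
v 3.808 3.069 -0.747
v 3.387 2.976 -0.583
v 3.01 2.712 -0.58
v 2.776 2.349 -0.74
v 2.748 1.983 -1.018
v 2.935 1.712 -1.341
v 3.285 1.61 -1.622
v 3.706 1.703 -1.786
v 4.083 1.967 -1.789
v 4.317 2.331 -1.63
v 4.345 2.696 -1.351
v 2.997 -3.281 2.968
v 3.357 -3.711 2.485
v 4.043 -4.33 3.55
v 3.683 -3.899 4.032
v 3.59 -3.369 2.534
v 4.276 -3.987 3.599
v 3.634 -2.998 2.72
v 4.321 -3.617 3.785
v 3.477 -2.718 2.985
v 4.163 -3.336 4.05
v 3.166 -2.616 3.245
v 3.853 -3.234 4.309
v 2.802 -2.725 3.416
v 3.489 -3.344 4.481
v 2.5 -3.01 3.445
v 3.187 -3.629 4.51
v 2.355 -3.382 3.322
v 3.042 -4.001 4.387
v 2.414 -3.721 3.087
v 3.101 -4.34 4.152
v 2.658 -3.92 2.814
v 3.345 -4.539 3.879
v 3.009 -3.917 2.59
v 3.696 -4.535 3.654
v -0.839 -0.863 -4.294
v 0.395 -0.92 -3.535
v -1.217 0.265 -3.596
v 0.017 0.209 -2.837
v -0.297 -0.169 -5.123
v 0.937 -0.225 -4.364
v -0.675 0.96 -4.425
v 0.559 0.903 -3.666
v -4.116 2.767 -1.398
v -4.091 3.067 -0.434
v -3.657 3.708 -1.702
v -3.632 4.008 -0.738
v -2.928 2.232 -1.262
v -2.903 2.532 -0.298
v -2.469 3.173 -1.566
v -2.444 3.473 -0.602
f 1 12 6
f 1 6 2
f 1 2 8
f 1 8 11
f 1 11 12
f 2 6 10
f 6 12 5
f 12 11 3
f 11 8 7
f 8 2 9
f 4 10 5
f 4 5 3
f 4 3 7
f 4 7 9
f 4 9 10
f 5 10 6
f 3 5 12
f 7 3 11
f 9 7 8
f 10 9 2
f 14 13 16
f 14 16 15
f 16 13 17
f 16 17 15
f 17 13 18
f 17 18 15
f 18 13 19
f 18 19 15
f 19 13 20
f 19 20 15
f 20 13 21
f 20 21 15
f 21 13 22
f 21 22 15
f 22 13 23
f 22 23 15
f 23 13 24
f 23 24 15
f 24 13 25
f 24 25 15
f 25 13 26
f 25 26 15
f 26 13 14
f 26 14 15
f 28 27 31
f 28 31 29
f 29 31 32
f 29 32 30
f 31 27 33
f 31 33 32
f 32 33 34
f 32 34 30
f 33 27 35
f 33 35 34
f 34 35 36
f 34 36 30
f 35 27 37
f 35 37 36
f 36 37 38
f 36 38 30
f 37 27 39
f 37 39 38
f 38 39 40
f 38 40 30
f 39 27 41
f 39 41 40
f 40 41 42
f 40 42 30
f 41 27 43
f 41 43 42
f 42 43 44
f 42 44 30
f 43 27 45
f 43 45 44
f 44 45 46
f 44 46 30
f 45 27 47
f 45 47 46
f 46 47 48
f 46 48 30
f 47 27 49
f 47 49 48
f 48 49 50
f 48 50 30
f 49 27 28
f 49 28 50
f 50 28 29
f 50 29 30
f 52 54 51
f 55 52 51
f 51 54 53
f 53 55 51
f 52 58 54
f 56 52 55
f 56 58 52
f 54 58 53
f 57 55 53
f 53 58 57
f 57 56 55
f 58 56 57
f 60 62 59
f 63 60 59
f 59 62 61
f 61 63 59
f 60 66 62
f 64 60 63
f 64 66 60
f 62 66 61
f 65 63 61
f 61 66 65
f 65 64 63
f 66 64 65

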